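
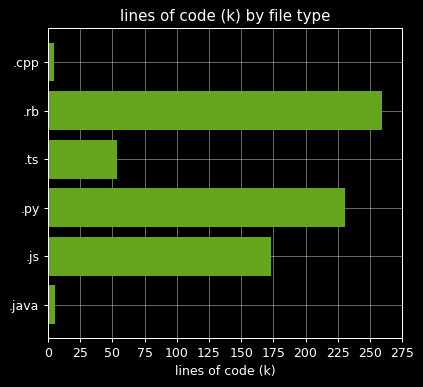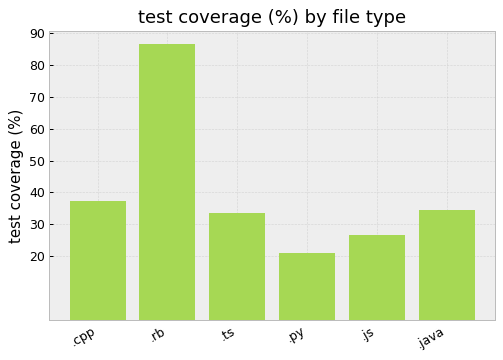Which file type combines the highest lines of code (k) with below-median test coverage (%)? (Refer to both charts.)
.py

Chart 2 median test coverage (%) ≈ 30; below-median file types: .ts, .py, .js. Among those, .py has the highest lines of code (k) (≈ 225).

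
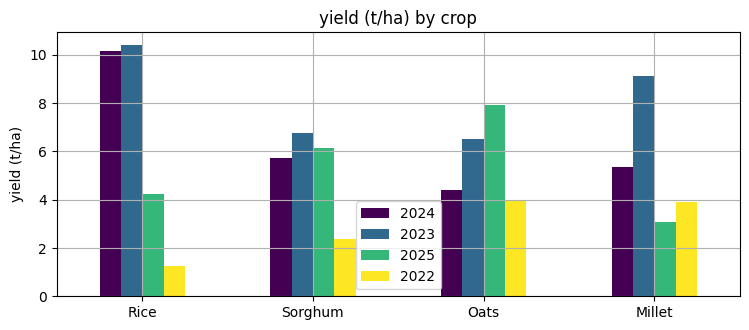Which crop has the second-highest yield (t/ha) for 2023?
Millet

Top 3 for 2023: Rice ≈ 10, Millet ≈ 9, Sorghum ≈ 7.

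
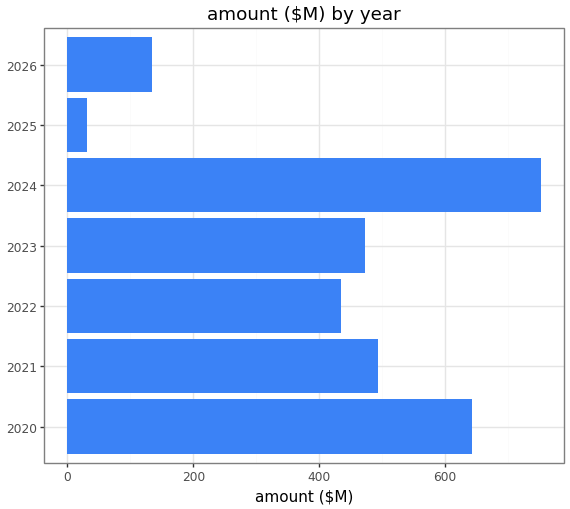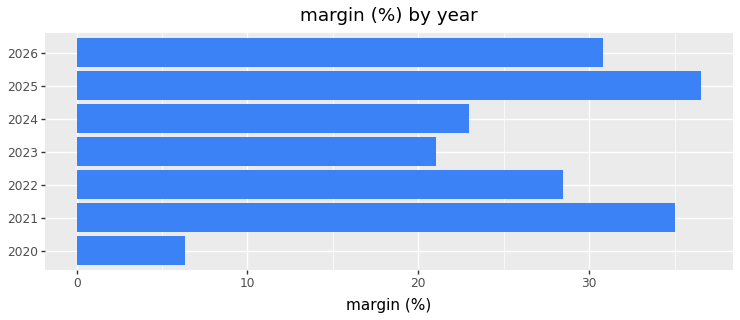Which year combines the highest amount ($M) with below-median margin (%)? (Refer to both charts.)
Chart 2 median margin (%) ≈ 30; below-median years: 2020, 2023, 2024. Among those, 2024 has the highest amount ($M) (≈ 800).

2024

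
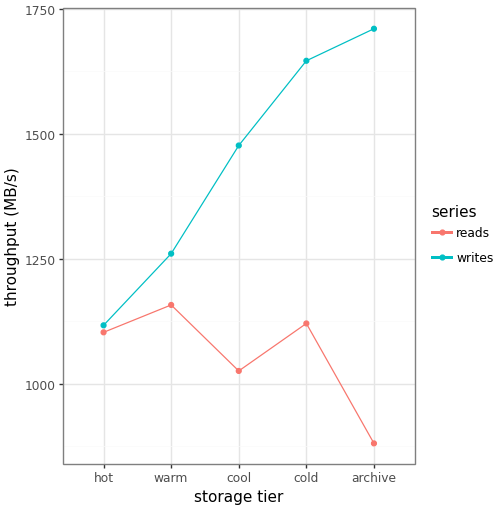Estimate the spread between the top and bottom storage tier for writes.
Max archive ≈ 1700, min hot ≈ 1100; range ≈ 600.

≈ 600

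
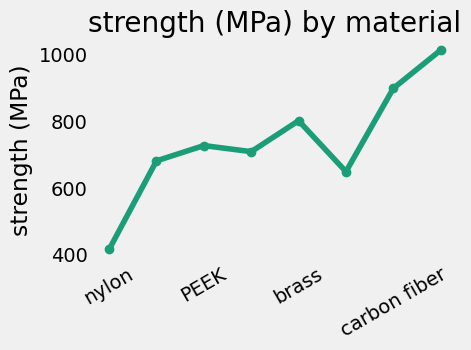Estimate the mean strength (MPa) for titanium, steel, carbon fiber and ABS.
≈ 825

(700 + 700 + 900 + 1000) / 4 ≈ 825.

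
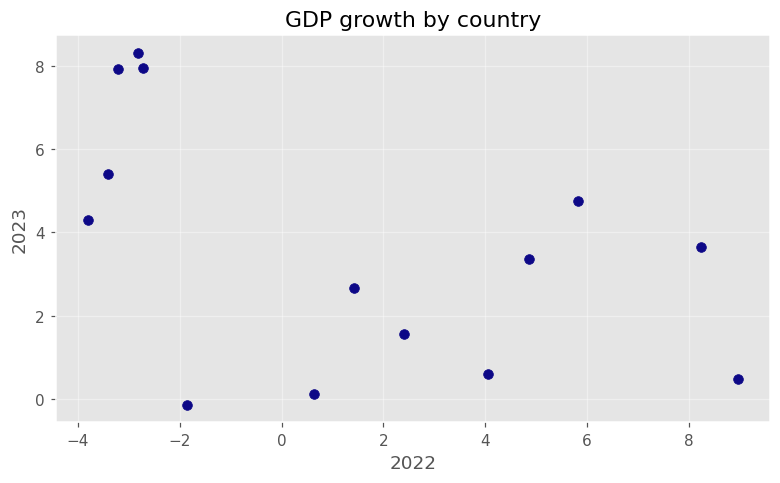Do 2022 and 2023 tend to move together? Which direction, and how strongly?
Points are negatively correlated; moderate (|r| ≈ 0.5).

negative, moderate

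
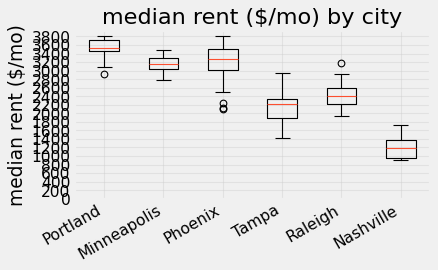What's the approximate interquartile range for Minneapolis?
≈ 200

Q3 ≈ 3200, Q1 ≈ 3000; IQR ≈ 200.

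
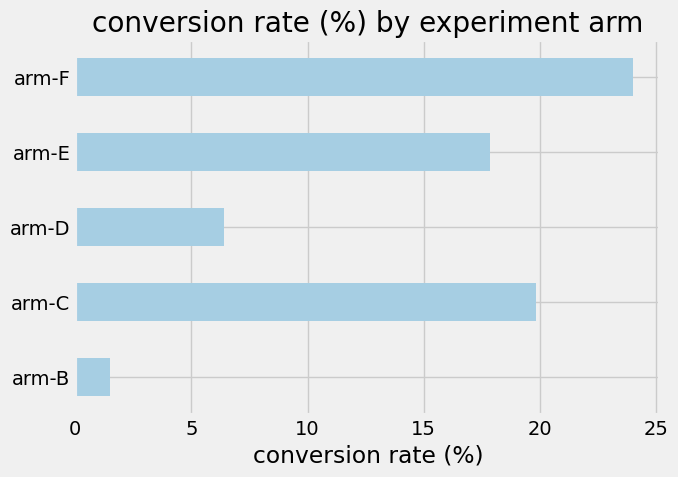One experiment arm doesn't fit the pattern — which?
arm-B ≈ 2; the rest sit between ≈ 6 and ≈ 24.

arm-B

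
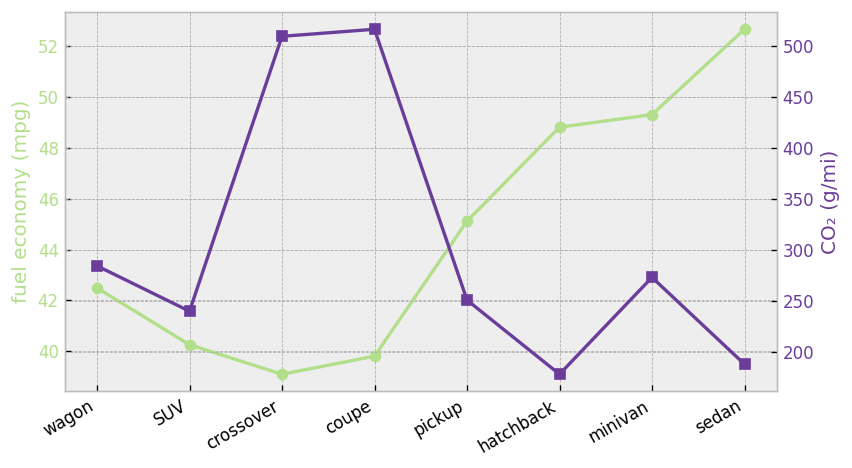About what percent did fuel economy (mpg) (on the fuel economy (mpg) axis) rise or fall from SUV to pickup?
≈ +15%

SUV ≈ 40, pickup ≈ 46; (46 − 40) / 40 ≈ +15%.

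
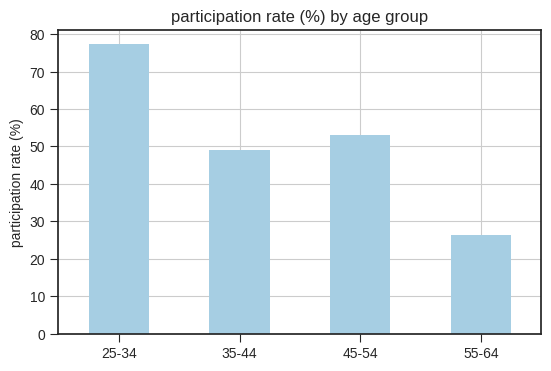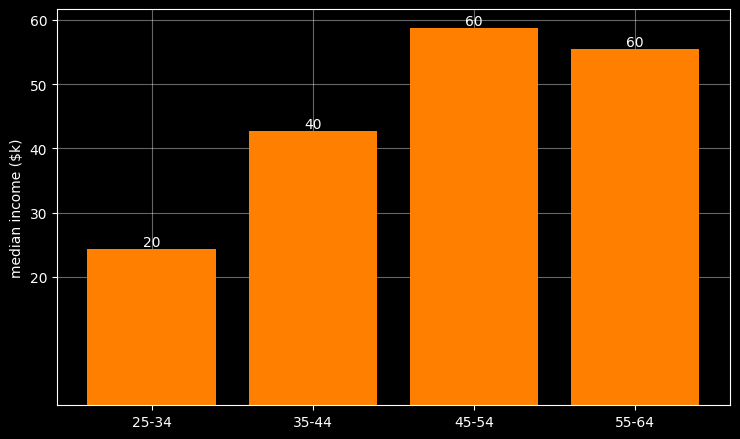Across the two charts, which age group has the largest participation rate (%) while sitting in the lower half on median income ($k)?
Chart 2 median median income ($k) ≈ 50; below-median age groups: 25-34, 35-44. Among those, 25-34 has the highest participation rate (%) (≈ 80).

25-34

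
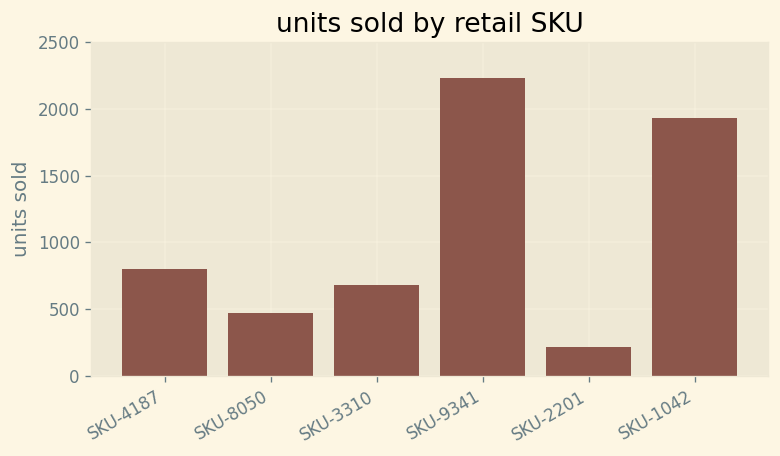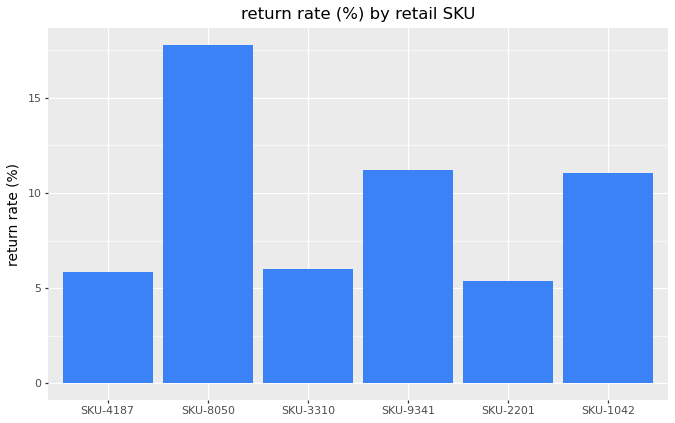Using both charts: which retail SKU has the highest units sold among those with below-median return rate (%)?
Chart 2 median return rate (%) ≈ 8; below-median retail SKUs: SKU-4187, SKU-3310, SKU-2201. Among those, SKU-4187 has the highest units sold (≈ 1000).

SKU-4187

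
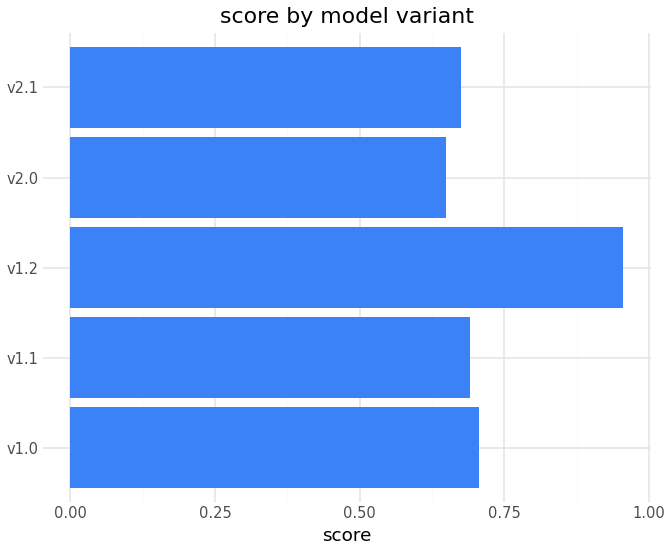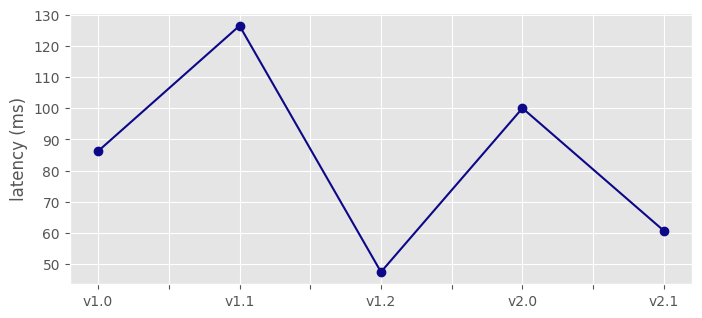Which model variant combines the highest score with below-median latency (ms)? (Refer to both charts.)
Chart 2 median latency (ms) ≈ 80; below-median model variants: v1.2, v2.1. Among those, v1.2 has the highest score (≈ 1).

v1.2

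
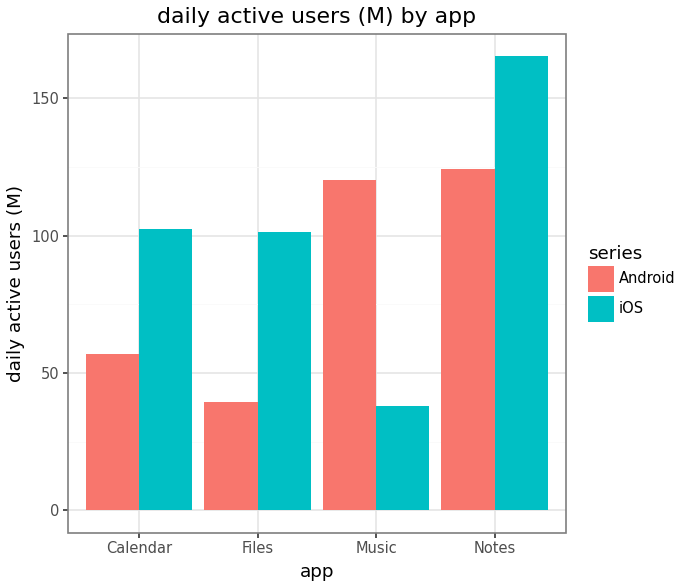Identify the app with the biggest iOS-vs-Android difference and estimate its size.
Music: iOS ≈ 40, Android ≈ 120 → gap ≈ 80. Next-largest (Files) is only ≈ 60.

Music, ≈ 80 M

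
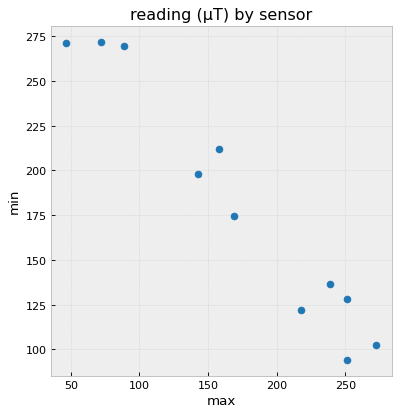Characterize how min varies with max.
negative, strong

Points are negatively correlated; strong (|r| ≈ 1.0).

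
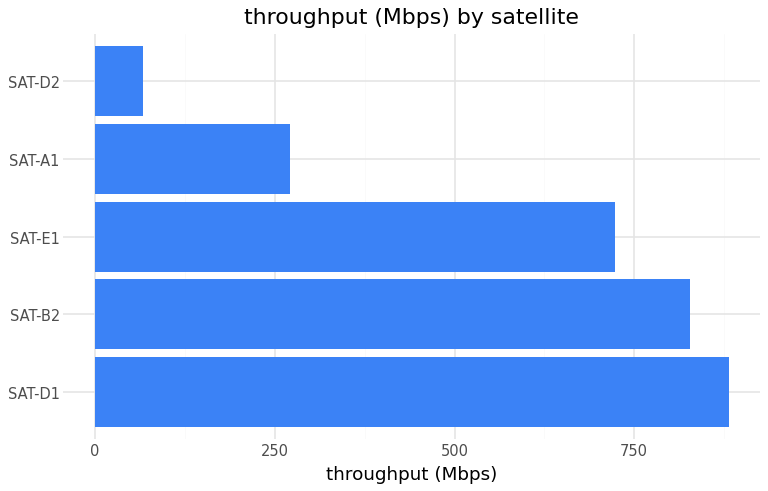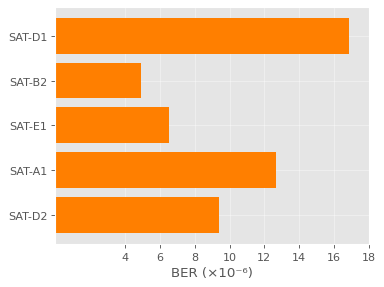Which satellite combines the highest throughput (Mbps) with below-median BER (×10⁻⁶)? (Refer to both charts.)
SAT-B2

Chart 2 median BER (×10⁻⁶) ≈ 10; below-median satellites: SAT-B2, SAT-E1. Among those, SAT-B2 has the highest throughput (Mbps) (≈ 800).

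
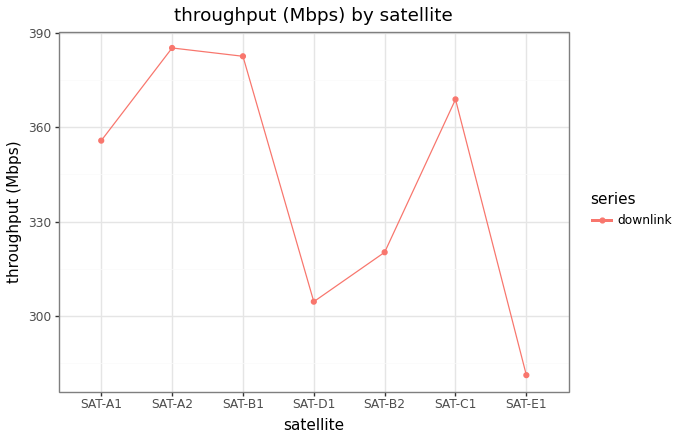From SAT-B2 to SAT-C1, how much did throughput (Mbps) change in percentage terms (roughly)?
≈ +15.6%

SAT-B2 ≈ 320, SAT-C1 ≈ 370; (370 − 320) / 320 ≈ +15.6%.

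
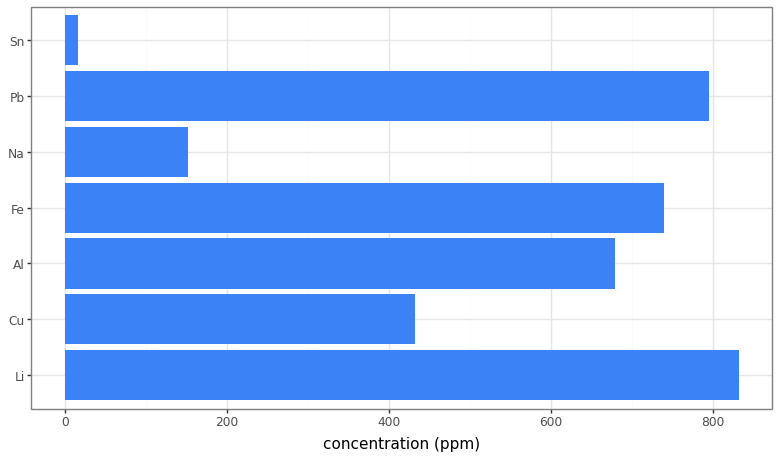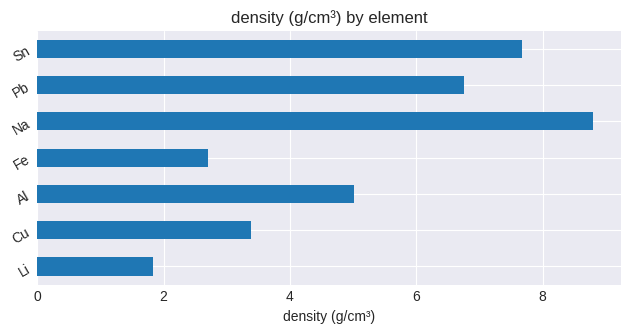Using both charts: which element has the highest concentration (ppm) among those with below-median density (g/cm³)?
Chart 2 median density (g/cm³) ≈ 5; below-median elements: Li, Cu, Fe. Among those, Li has the highest concentration (ppm) (≈ 800).

Li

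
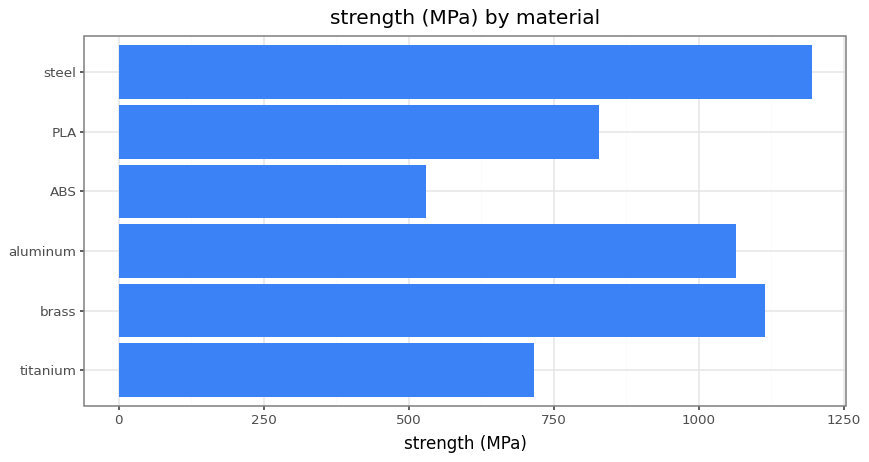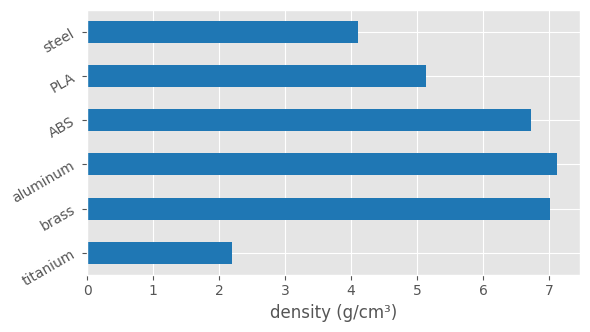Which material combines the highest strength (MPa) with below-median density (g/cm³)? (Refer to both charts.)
steel

Chart 2 median density (g/cm³) ≈ 6; below-median materials: titanium, PLA, steel. Among those, steel has the highest strength (MPa) (≈ 1200).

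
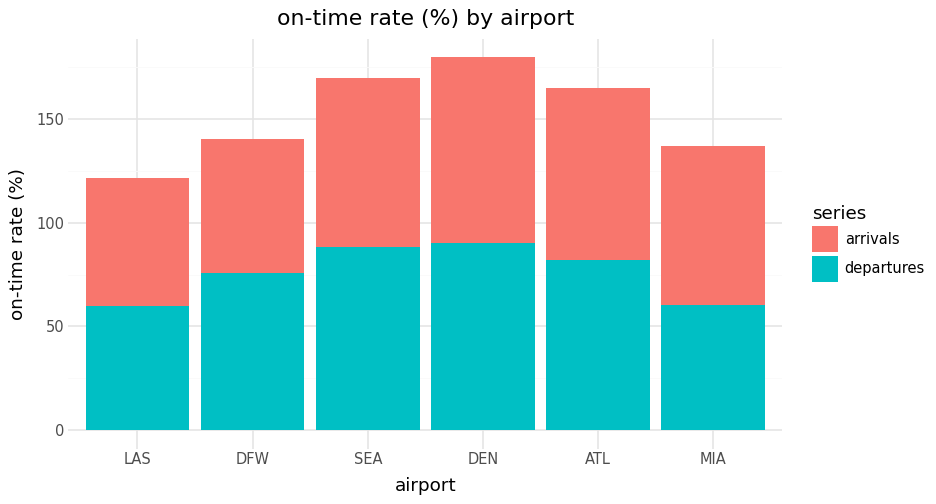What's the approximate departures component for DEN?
≈ 100

departures top ≈ 100, bottom ≈ 0; segment ≈ 100.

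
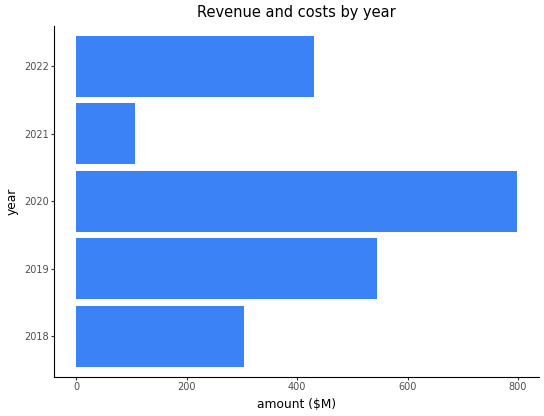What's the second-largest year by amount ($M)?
Top 3: 2020 ≈ 800, 2019 ≈ 500, 2022 ≈ 400.

2019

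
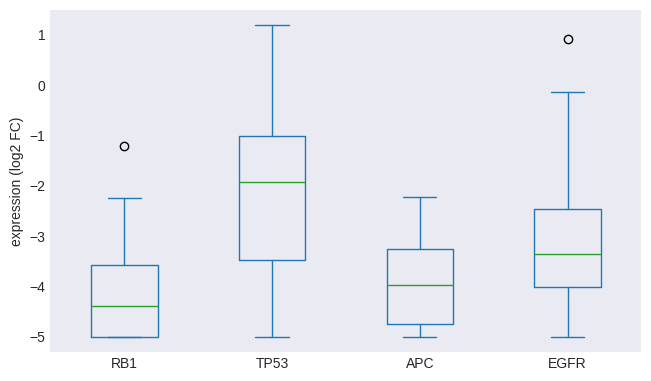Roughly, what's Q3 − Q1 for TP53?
≈ 2.4

Q3 ≈ -1.0, Q1 ≈ -3.4; IQR ≈ 2.4.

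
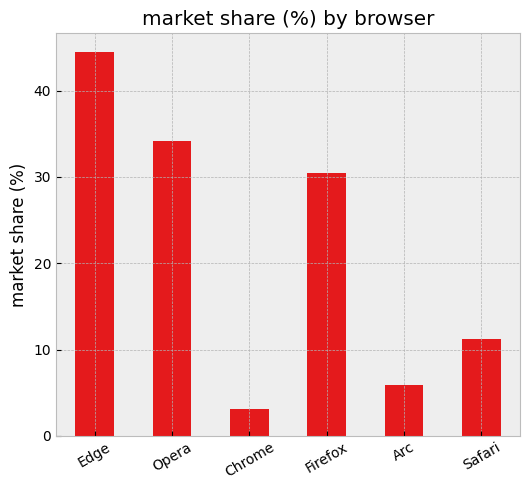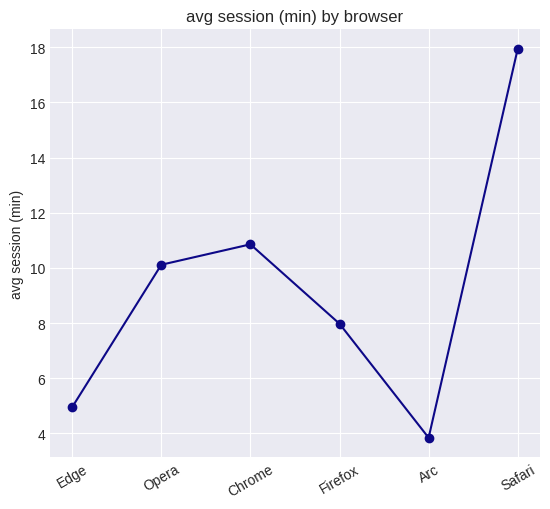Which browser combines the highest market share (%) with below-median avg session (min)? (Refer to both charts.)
Edge

Chart 2 median avg session (min) ≈ 10; below-median browsers: Edge, Firefox, Arc. Among those, Edge has the highest market share (%) (≈ 45).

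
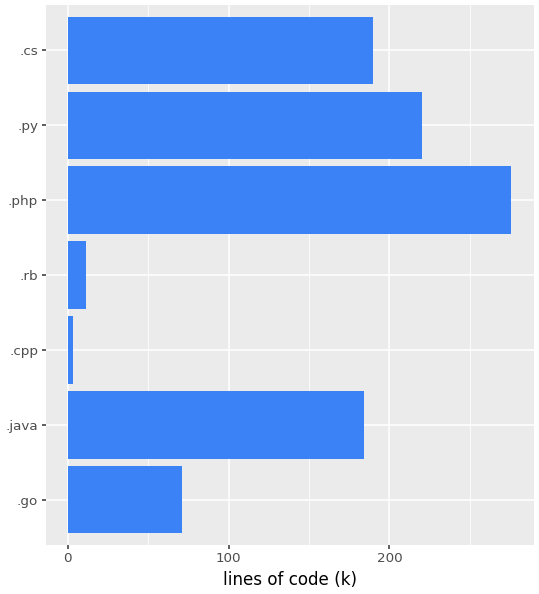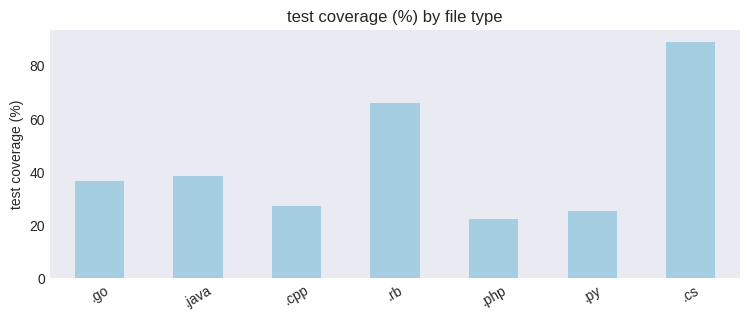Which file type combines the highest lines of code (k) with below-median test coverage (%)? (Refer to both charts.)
.php

Chart 2 median test coverage (%) ≈ 40; below-median file types: .cpp, .php, .py. Among those, .php has the highest lines of code (k) (≈ 300).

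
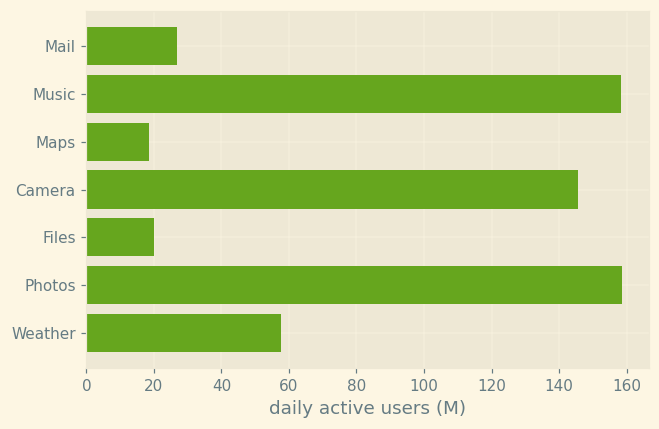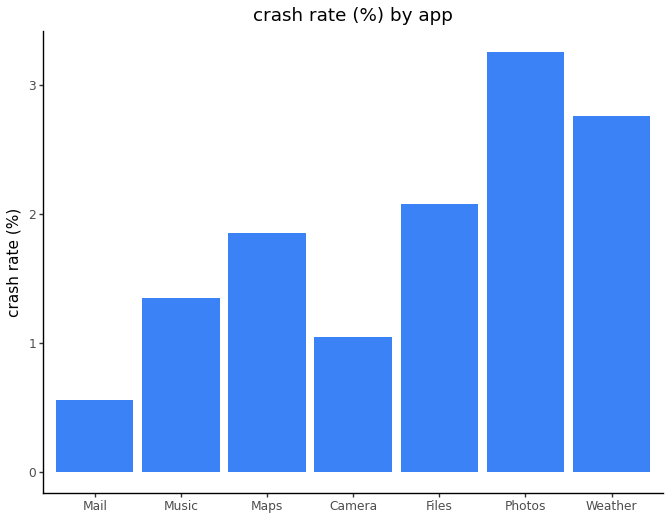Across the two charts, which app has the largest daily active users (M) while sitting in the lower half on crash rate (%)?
Chart 2 median crash rate (%) ≈ 2; below-median apps: Mail, Music, Camera. Among those, Music has the highest daily active users (M) (≈ 160).

Music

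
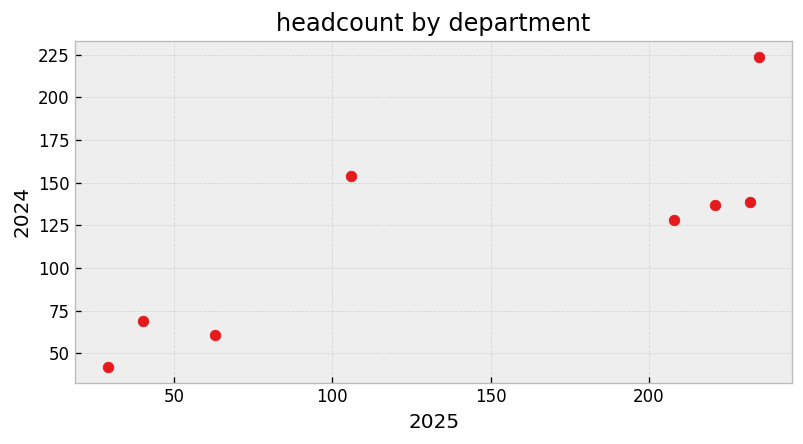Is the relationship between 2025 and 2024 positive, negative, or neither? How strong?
Points are positively correlated; strong (|r| ≈ 0.8).

positive, strong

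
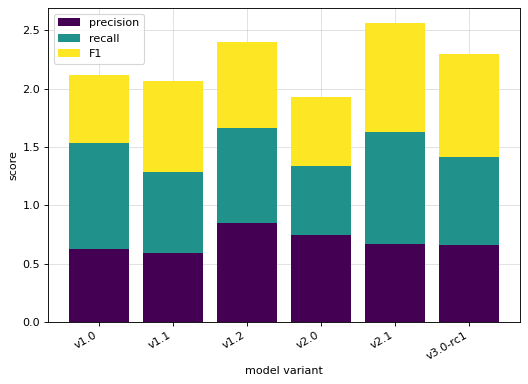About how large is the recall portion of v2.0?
recall top ≈ 1.5, bottom ≈ 1.0; segment ≈ 0.5.

≈ 0.5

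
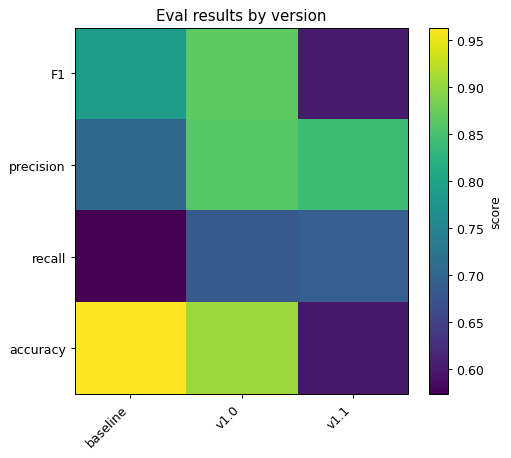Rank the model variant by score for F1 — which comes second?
baseline

Top 3 for F1: v1.0 ≈ 0.85, baseline ≈ 0.80, v1.1 ≈ 0.60.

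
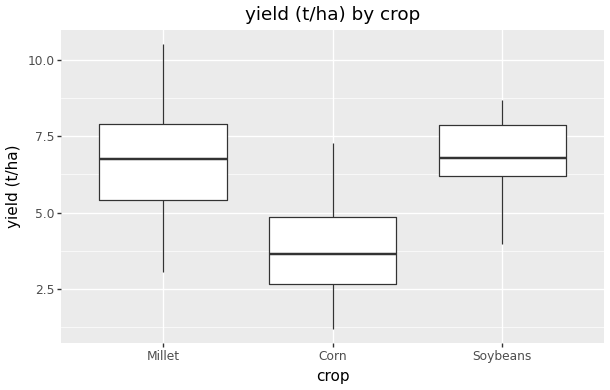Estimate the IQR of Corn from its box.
Q3 ≈ 5.0, Q1 ≈ 2.5; IQR ≈ 2.5.

≈ 2.5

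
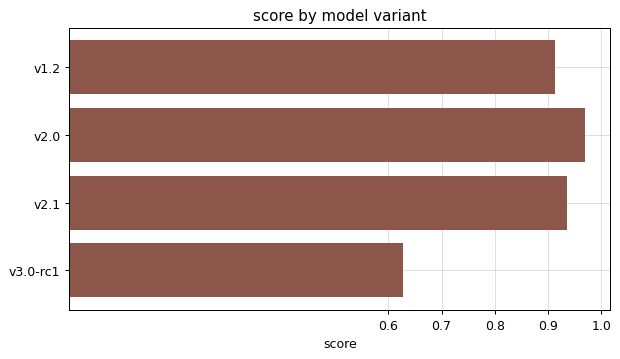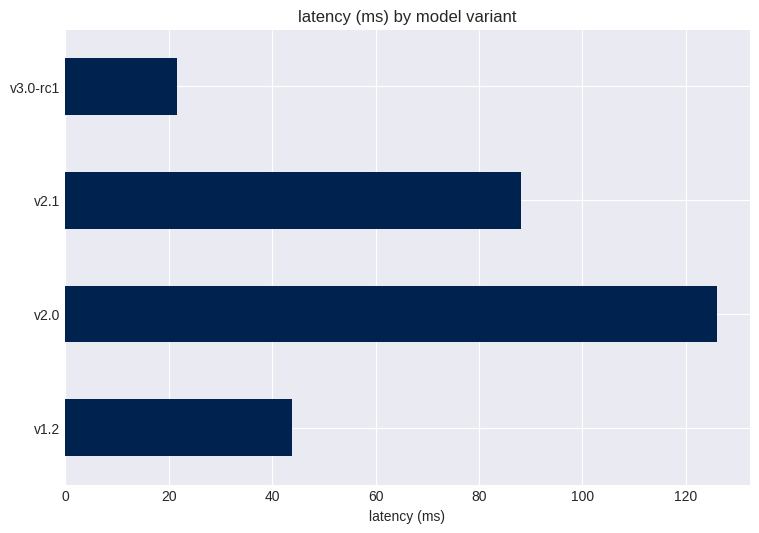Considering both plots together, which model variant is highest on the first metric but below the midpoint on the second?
Chart 2 median latency (ms) ≈ 60; below-median model variants: v1.2, v3.0-rc1. Among those, v1.2 has the highest score (≈ 0.9).

v1.2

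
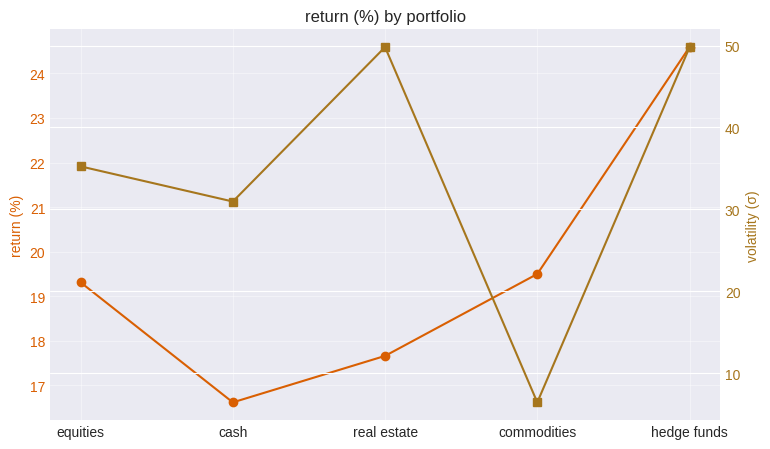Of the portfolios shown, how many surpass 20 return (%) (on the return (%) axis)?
Above 20: hedge funds.

1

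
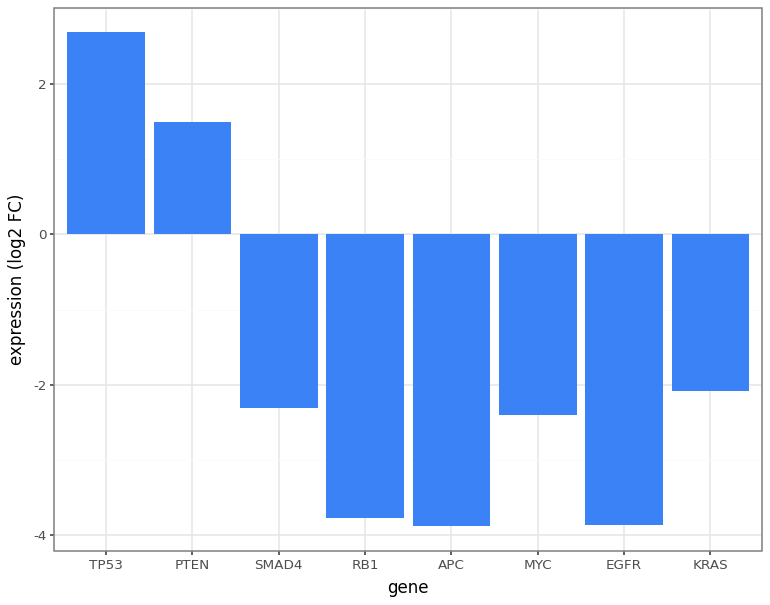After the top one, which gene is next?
Top 3: TP53 ≈ 3, PTEN ≈ 1, KRAS ≈ -2.

PTEN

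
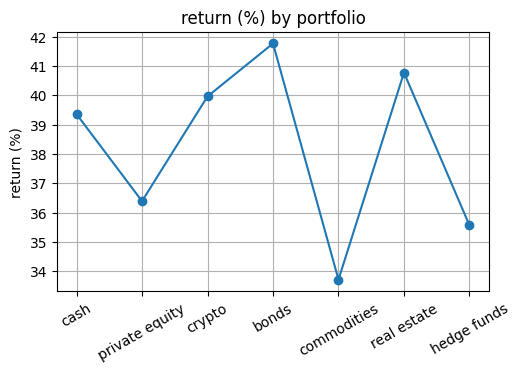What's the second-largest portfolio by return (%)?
real estate

Top 3: bonds ≈ 42, real estate ≈ 41, crypto ≈ 40.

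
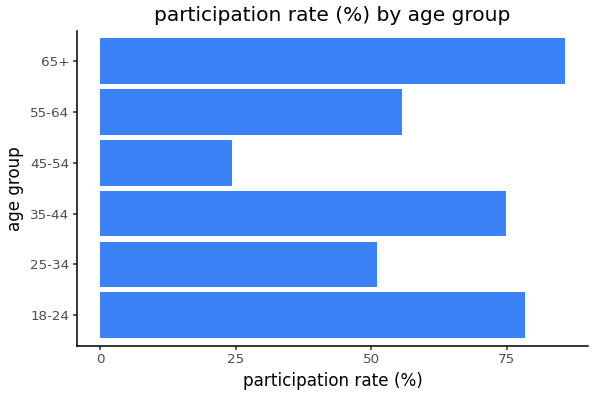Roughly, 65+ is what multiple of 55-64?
≈ 1.5×

65+ ≈ 90, 55-64 ≈ 60; 90/60 ≈ 1.5.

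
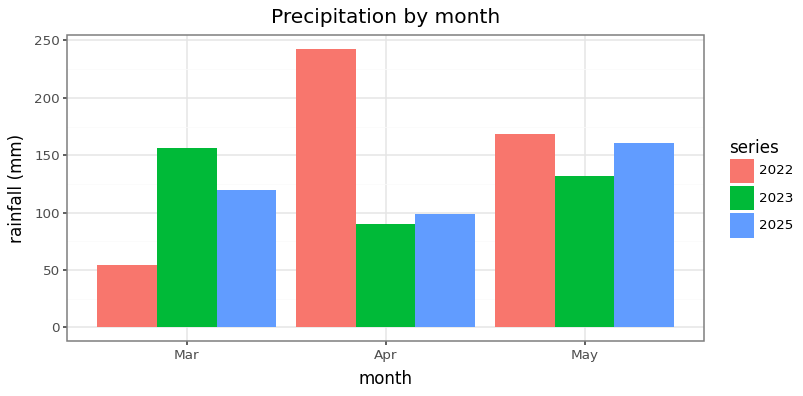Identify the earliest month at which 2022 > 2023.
Mar: 2022 ≈ 50 vs 2023 ≈ 150 (not yet); Apr: 2022 ≈ 250 vs 2023 ≈ 100 (first crossover).

Apr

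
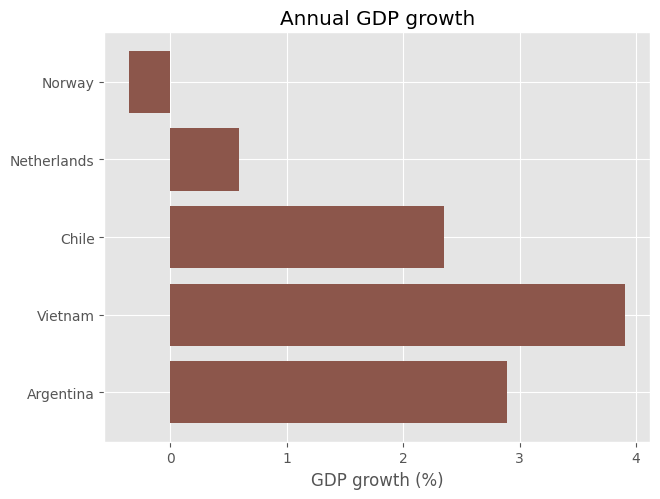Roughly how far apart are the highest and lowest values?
≈ 4.5

Max Vietnam ≈ 4.0, min Norway ≈ -0.5; range ≈ 4.5.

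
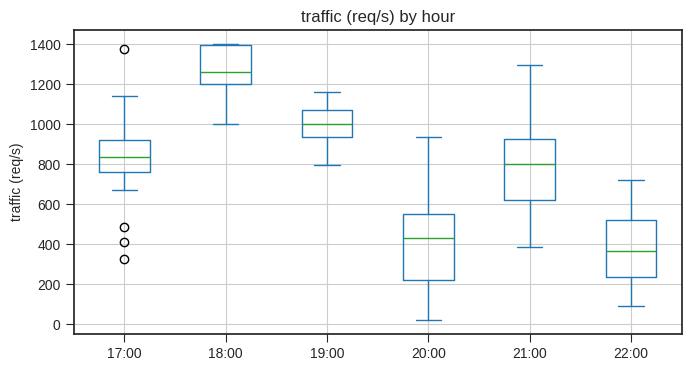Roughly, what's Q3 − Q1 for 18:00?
Q3 ≈ 1400, Q1 ≈ 1200; IQR ≈ 200.

≈ 200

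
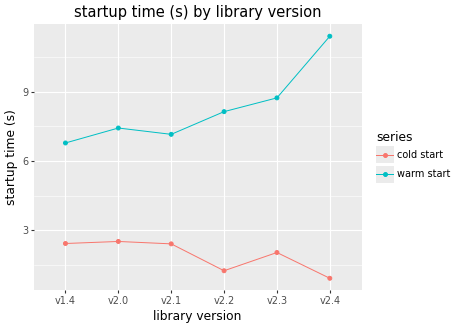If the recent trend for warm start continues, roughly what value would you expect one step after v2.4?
≈ 12.5

Last three: 8, 9, 11 → slope ≈ 1.5/step → next ≈ 12.5.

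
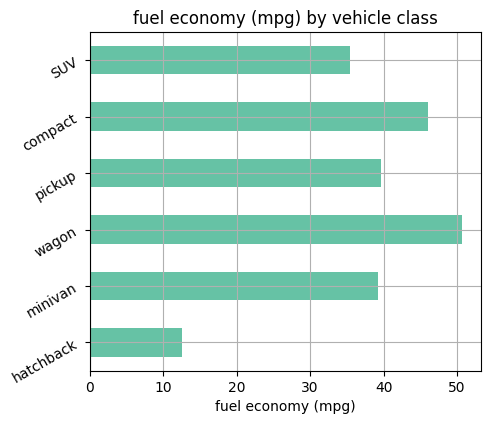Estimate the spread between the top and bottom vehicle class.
≈ 35

Max wagon ≈ 50, min hatchback ≈ 15; range ≈ 35.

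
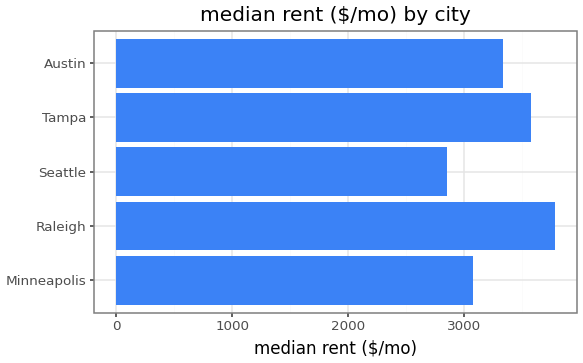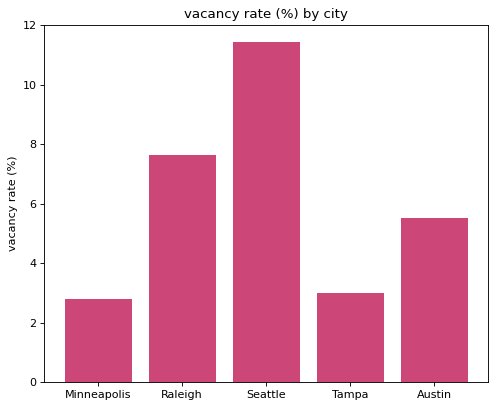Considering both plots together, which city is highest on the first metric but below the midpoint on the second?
Chart 2 median vacancy rate (%) ≈ 6; below-median cities: Minneapolis, Tampa. Among those, Tampa has the highest median rent ($/mo) (≈ 3500).

Tampa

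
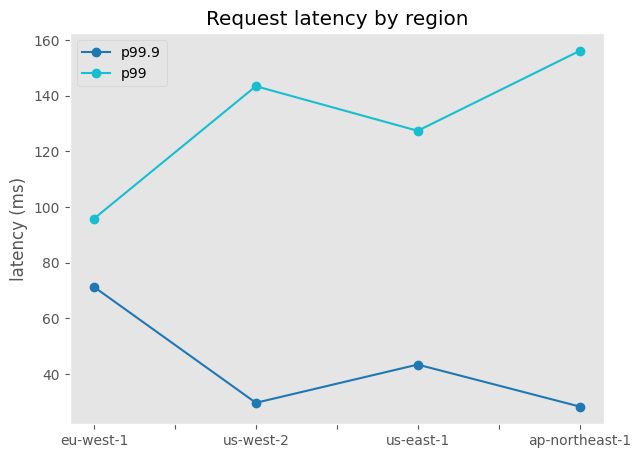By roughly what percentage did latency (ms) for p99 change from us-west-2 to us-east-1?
≈ -14.3%

us-west-2 ≈ 140, us-east-1 ≈ 120; (120 − 140) / 140 ≈ -14.3%.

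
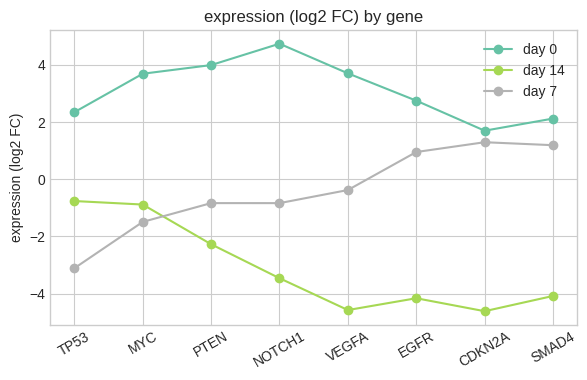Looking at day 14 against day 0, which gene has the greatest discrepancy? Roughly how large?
VEGFA: day 14 ≈ -5, day 0 ≈ 4 → gap ≈ 9. Next-largest (NOTCH1) is only ≈ 8.

VEGFA, ≈ 9 log2 FC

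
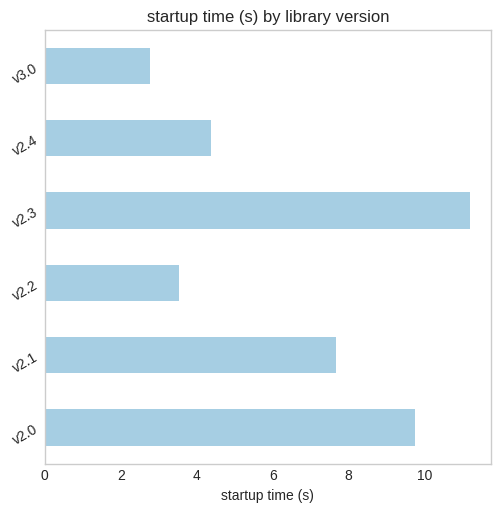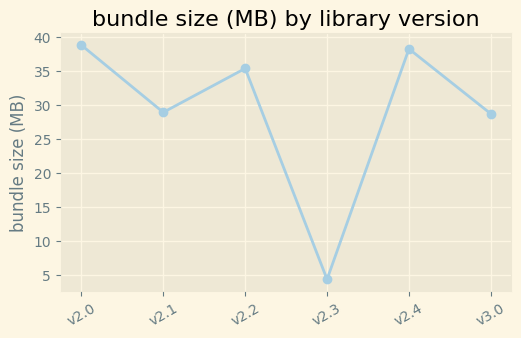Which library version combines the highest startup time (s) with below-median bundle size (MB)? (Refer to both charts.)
Chart 2 median bundle size (MB) ≈ 30; below-median library versions: v2.1, v2.3, v3.0. Among those, v2.3 has the highest startup time (s) (≈ 12).

v2.3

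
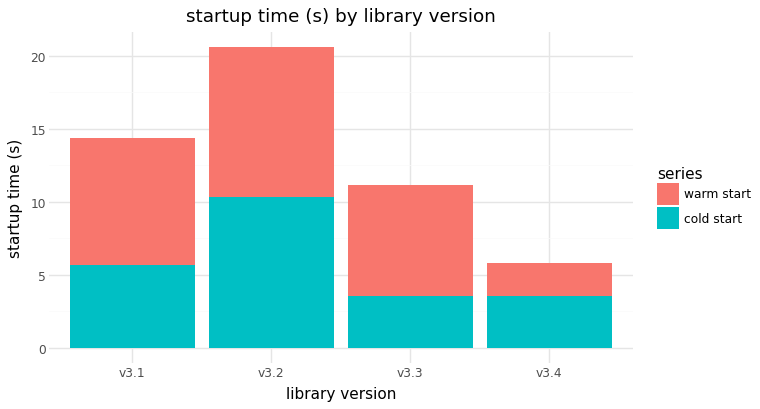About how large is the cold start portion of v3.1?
≈ 6

cold start top ≈ 6, bottom ≈ 0; segment ≈ 6.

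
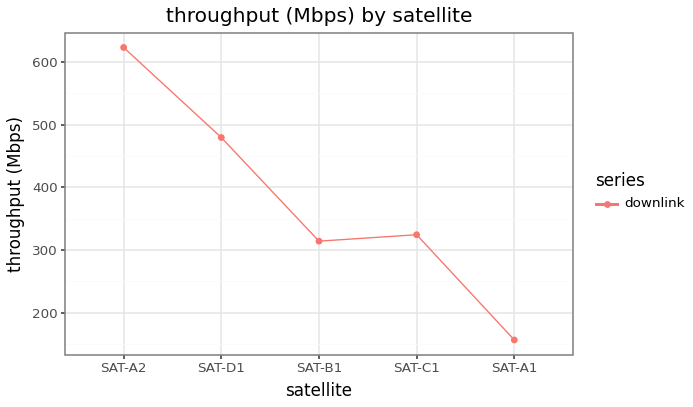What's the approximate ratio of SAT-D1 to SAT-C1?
≈ 1.67×

SAT-D1 ≈ 500, SAT-C1 ≈ 300; 500/300 ≈ 1.67.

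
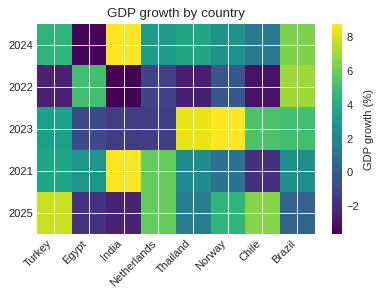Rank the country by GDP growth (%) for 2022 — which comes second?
Egypt

Top 3 for 2022: Brazil ≈ 8, Egypt ≈ 6, Norway ≈ 0.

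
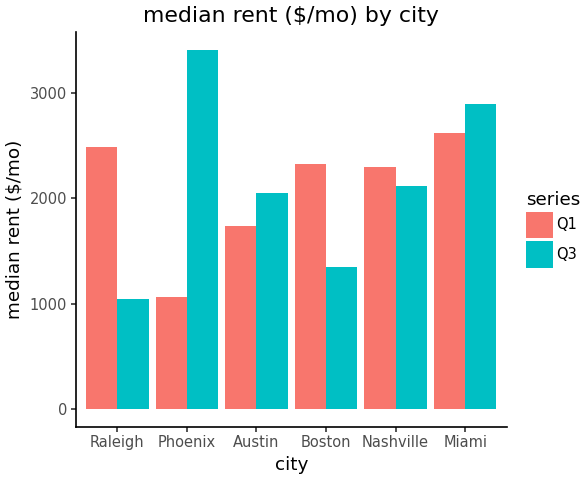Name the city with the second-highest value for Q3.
Top 3 for Q3: Phoenix ≈ 3500, Miami ≈ 3000, Nashville ≈ 2000.

Miami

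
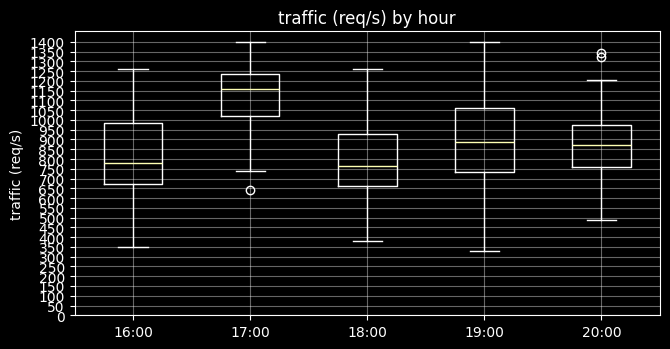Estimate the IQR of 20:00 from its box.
Q3 ≈ 1000, Q1 ≈ 750; IQR ≈ 250.

≈ 250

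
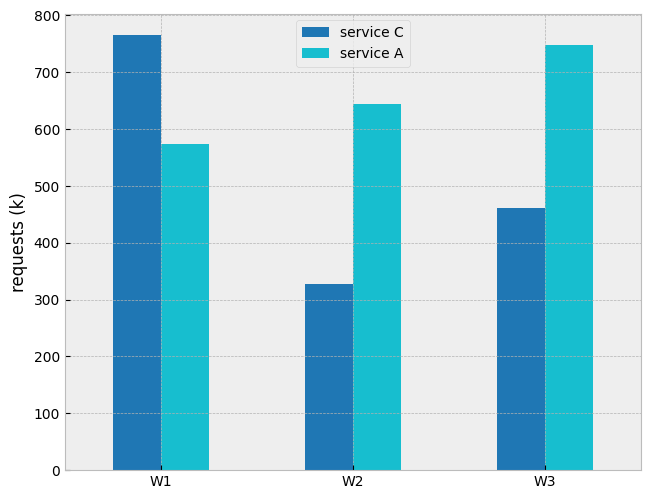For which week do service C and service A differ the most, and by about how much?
W2: service C ≈ 300, service A ≈ 600 → gap ≈ 300. Next-largest (W3) is only ≈ 200.

W2, ≈ 300 k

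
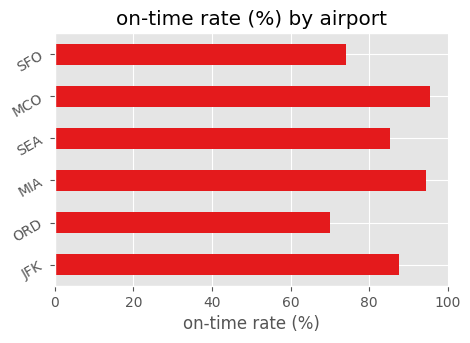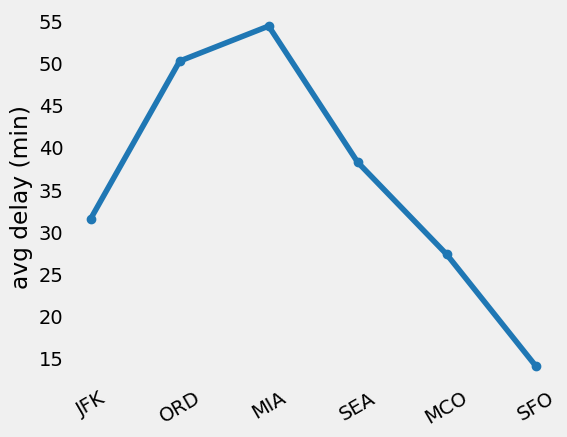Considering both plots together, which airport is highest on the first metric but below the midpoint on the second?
Chart 2 median avg delay (min) ≈ 35; below-median airports: JFK, MCO, SFO. Among those, MCO has the highest on-time rate (%) (≈ 100).

MCO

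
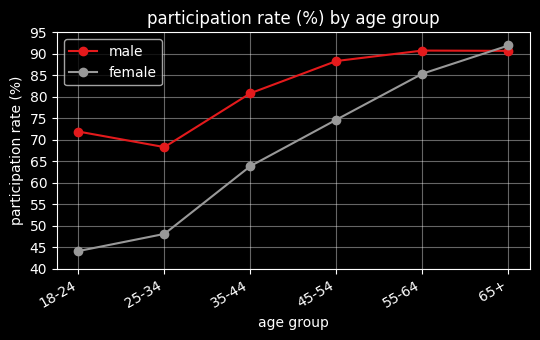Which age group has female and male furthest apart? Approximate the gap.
18-24, ≈ 25 %

18-24: female ≈ 45, male ≈ 70 → gap ≈ 25. Next-largest (25-34) is only ≈ 20.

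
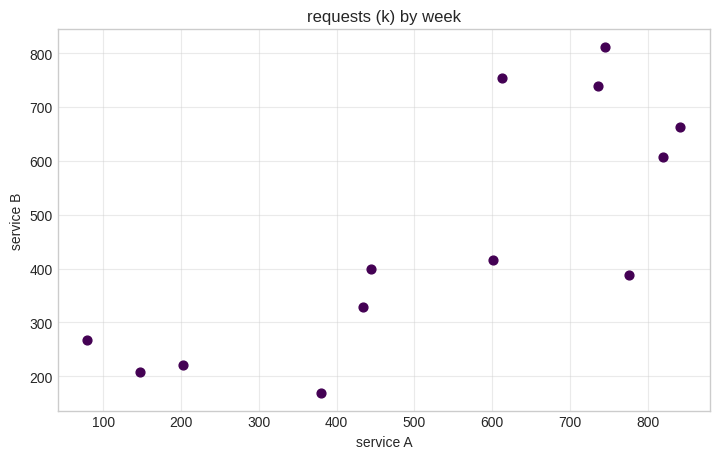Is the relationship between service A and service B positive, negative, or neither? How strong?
positive, strong

Points are positively correlated; strong (|r| ≈ 0.8).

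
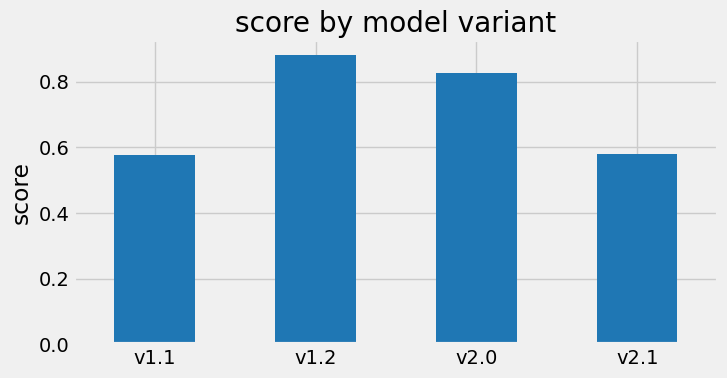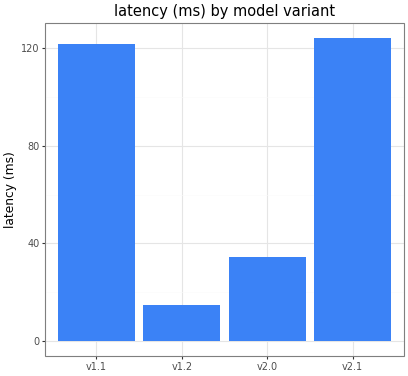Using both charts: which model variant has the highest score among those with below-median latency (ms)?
Chart 2 median latency (ms) ≈ 80; below-median model variants: v1.2, v2.0. Among those, v1.2 has the highest score (≈ 0.9).

v1.2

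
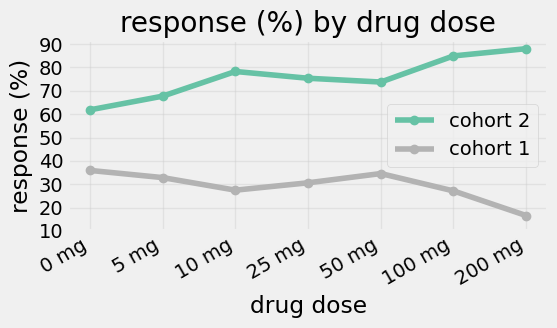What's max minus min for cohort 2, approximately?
Max 200 mg ≈ 90, min 0 mg ≈ 60; range ≈ 30.

≈ 30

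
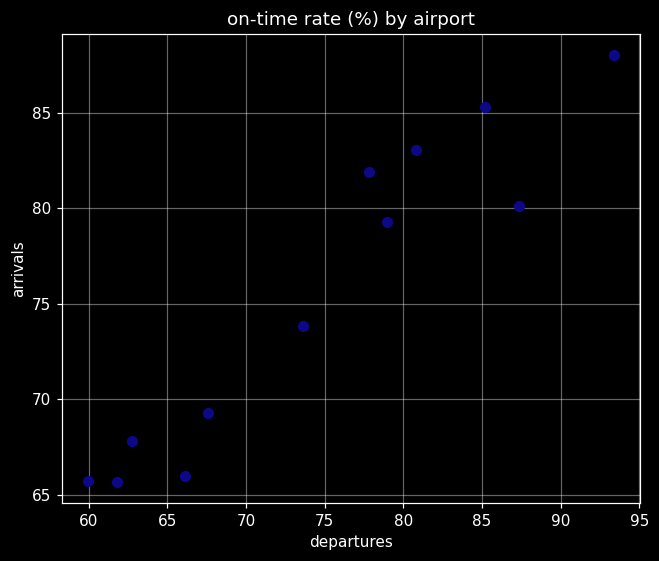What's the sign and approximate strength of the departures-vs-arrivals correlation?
Points are positively correlated; strong (|r| ≈ 1.0).

positive, strong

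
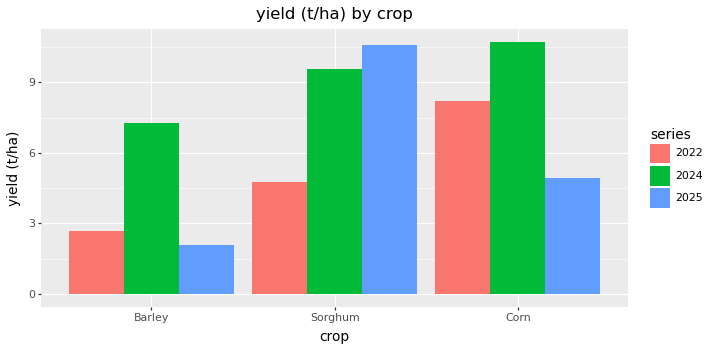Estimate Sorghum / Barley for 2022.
≈ 1.67×

Sorghum ≈ 5, Barley ≈ 3; 5/3 ≈ 1.67.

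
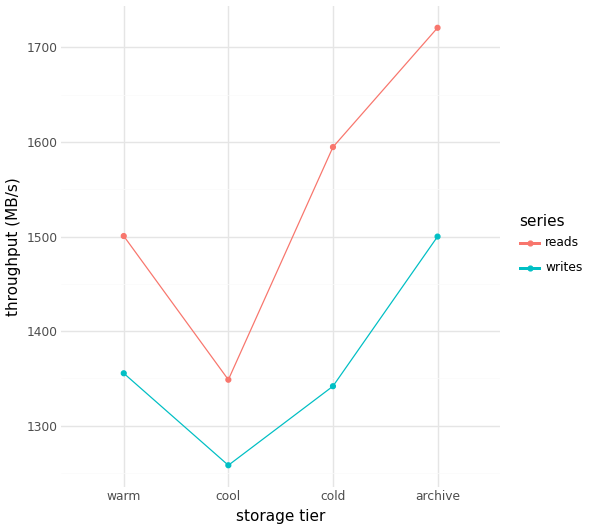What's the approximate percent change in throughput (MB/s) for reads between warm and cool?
warm ≈ 1500, cool ≈ 1350; (1350 − 1500) / 1500 ≈ -10%.

≈ -10%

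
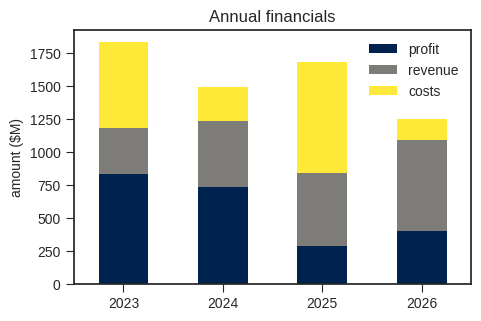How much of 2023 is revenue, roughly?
revenue top ≈ 1200, bottom ≈ 800; segment ≈ 400.

≈ 400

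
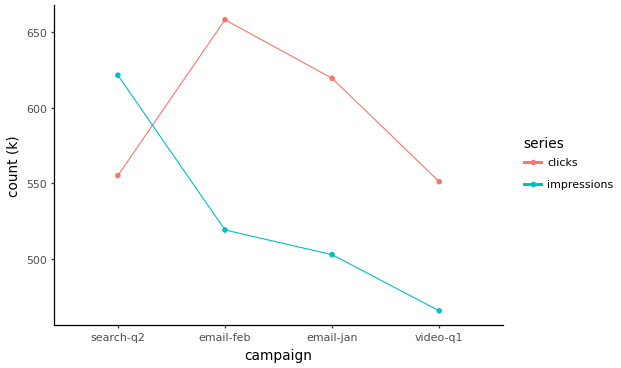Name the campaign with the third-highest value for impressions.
email-jan

Top 4 for impressions: search-q2 ≈ 620, email-feb ≈ 520, email-jan ≈ 500, video-q1 ≈ 460.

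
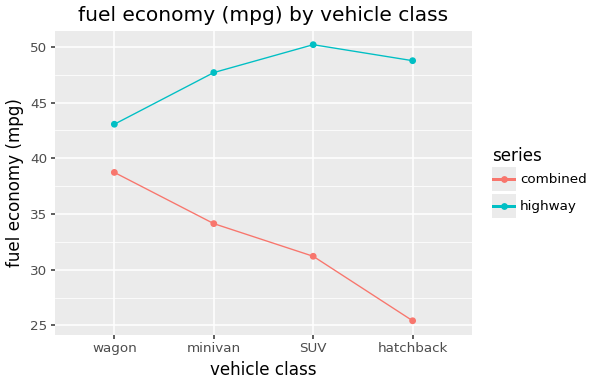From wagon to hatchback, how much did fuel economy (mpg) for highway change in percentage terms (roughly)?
wagon ≈ 45, hatchback ≈ 50; (50 − 45) / 45 ≈ +11.1%.

≈ +11.1%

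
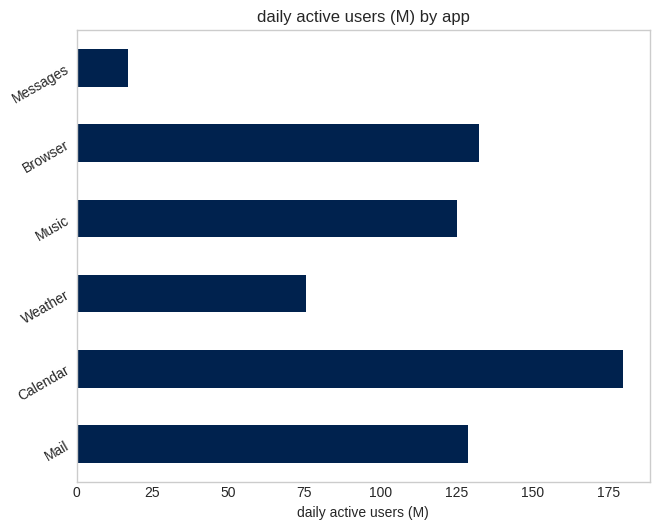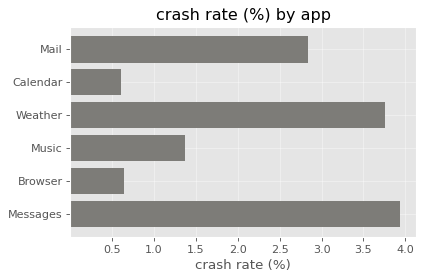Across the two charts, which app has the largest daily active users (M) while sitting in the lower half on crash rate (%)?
Chart 2 median crash rate (%) ≈ 2; below-median apps: Calendar, Music, Browser. Among those, Calendar has the highest daily active users (M) (≈ 180).

Calendar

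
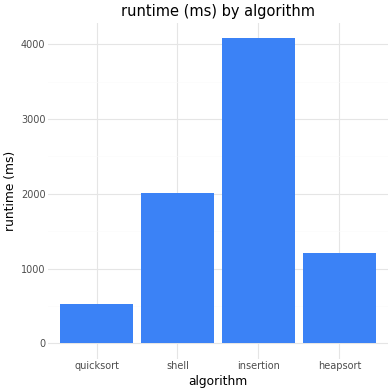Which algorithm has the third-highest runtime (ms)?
Top 4: insertion ≈ 4000, shell ≈ 2000, heapsort ≈ 1000, quicksort ≈ 500.

heapsort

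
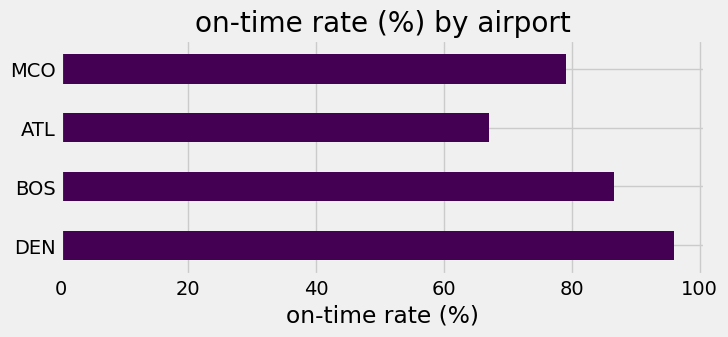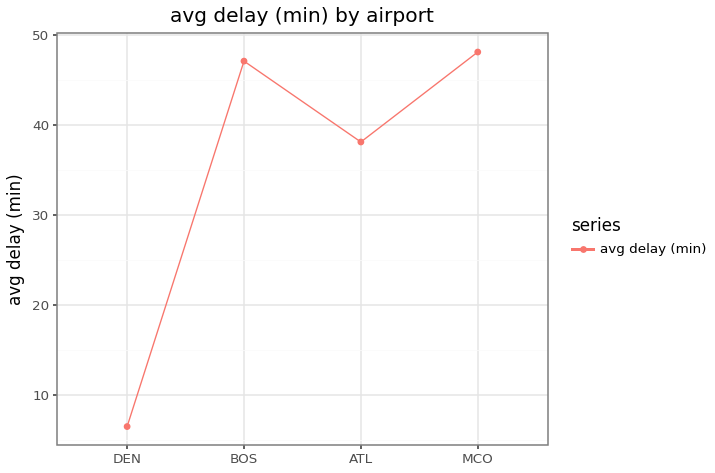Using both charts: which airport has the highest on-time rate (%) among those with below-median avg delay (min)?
Chart 2 median avg delay (min) ≈ 45; below-median airports: DEN, ATL. Among those, DEN has the highest on-time rate (%) (≈ 100).

DEN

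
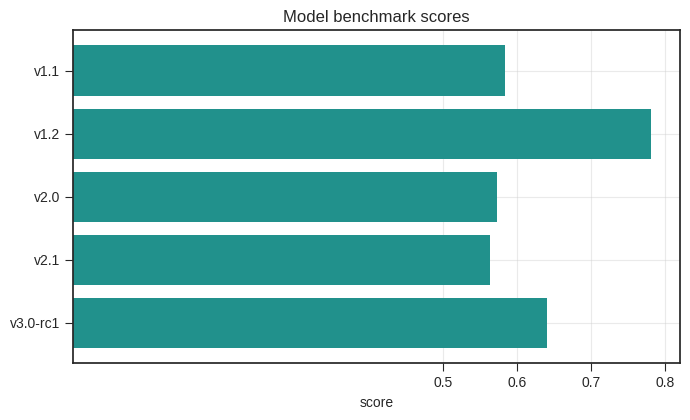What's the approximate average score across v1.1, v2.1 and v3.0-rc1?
(0.6 + 0.6 + 0.6) / 3 ≈ 0.6.

≈ 0.6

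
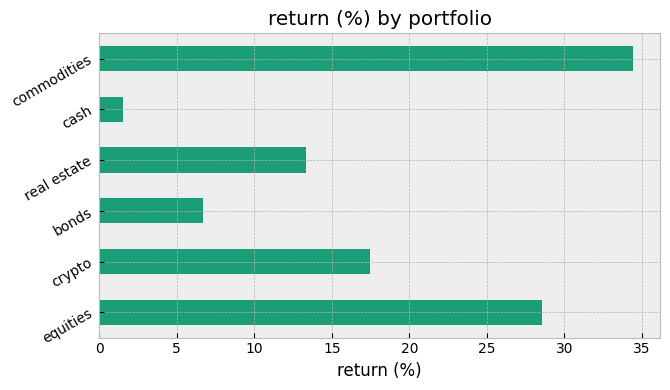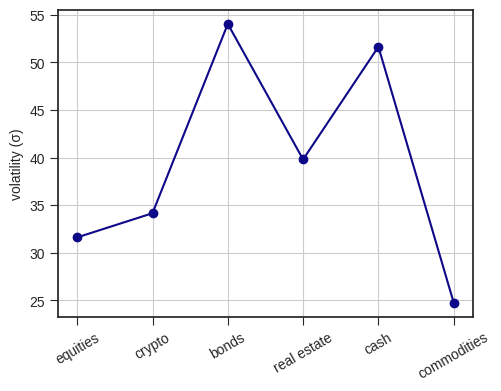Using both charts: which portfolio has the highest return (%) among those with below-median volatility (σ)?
Chart 2 median volatility (σ) ≈ 35; below-median portfolios: equities, crypto, commodities. Among those, commodities has the highest return (%) (≈ 35).

commodities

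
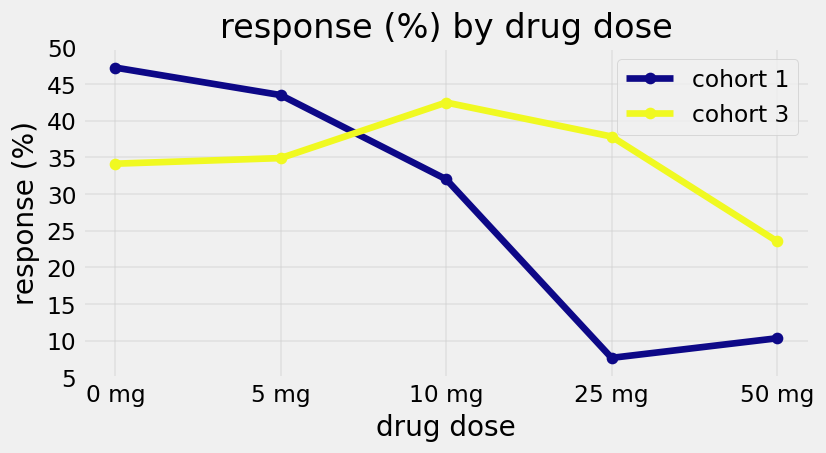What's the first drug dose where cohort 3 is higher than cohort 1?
10 mg

5 mg: cohort 3 ≈ 35 vs cohort 1 ≈ 45 (not yet); 10 mg: cohort 3 ≈ 40 vs cohort 1 ≈ 30 (first crossover).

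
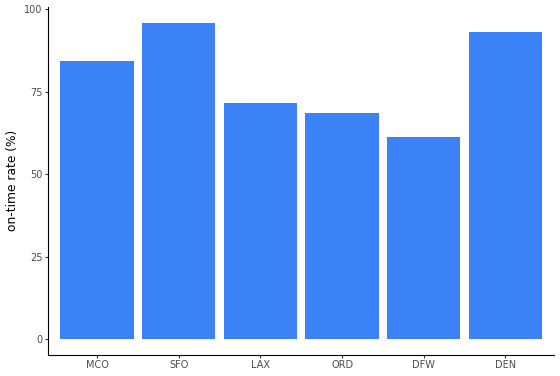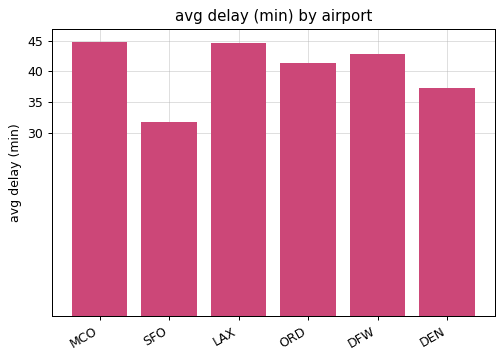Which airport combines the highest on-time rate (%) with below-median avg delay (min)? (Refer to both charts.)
Chart 2 median avg delay (min) ≈ 40; below-median airports: SFO, ORD, DEN. Among those, SFO has the highest on-time rate (%) (≈ 100).

SFO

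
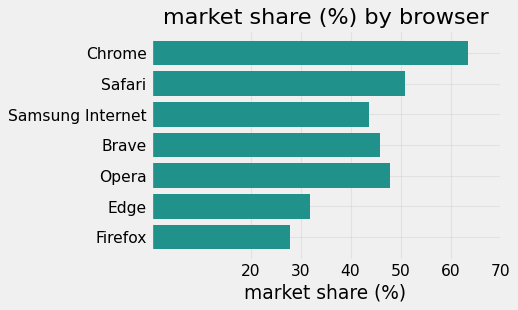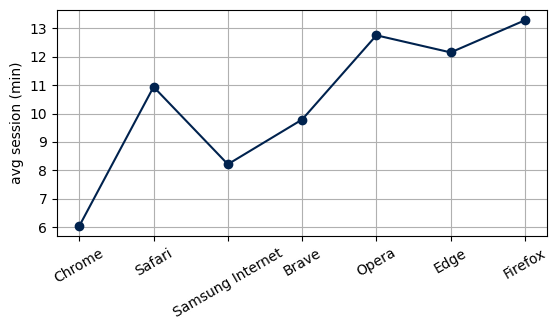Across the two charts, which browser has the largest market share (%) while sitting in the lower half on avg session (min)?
Chrome

Chart 2 median avg session (min) ≈ 10; below-median browsers: Chrome, Samsung Internet, Brave. Among those, Chrome has the highest market share (%) (≈ 60).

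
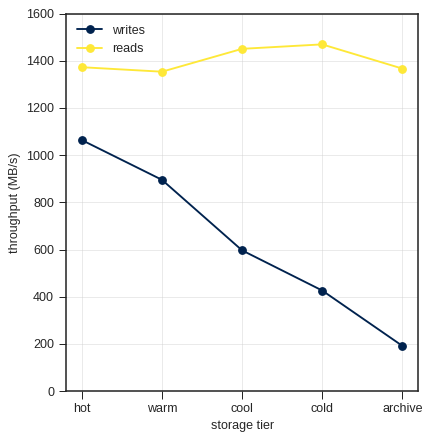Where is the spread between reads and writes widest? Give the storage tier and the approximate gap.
archive, ≈ 1200 MB/s

archive: reads ≈ 1400, writes ≈ 200 → gap ≈ 1200. Next-largest (cold) is only ≈ 1000.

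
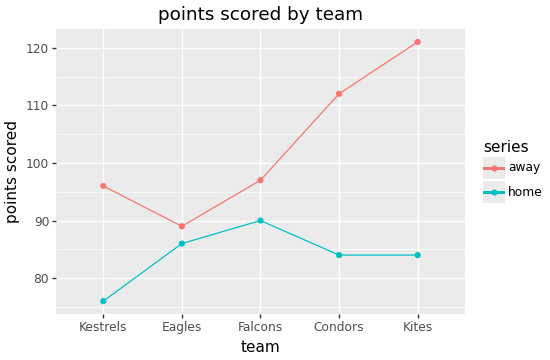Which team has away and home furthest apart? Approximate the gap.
Kites, ≈ 35

Kites: away ≈ 120, home ≈ 85 → gap ≈ 35. Next-largest (Condors) is only ≈ 25.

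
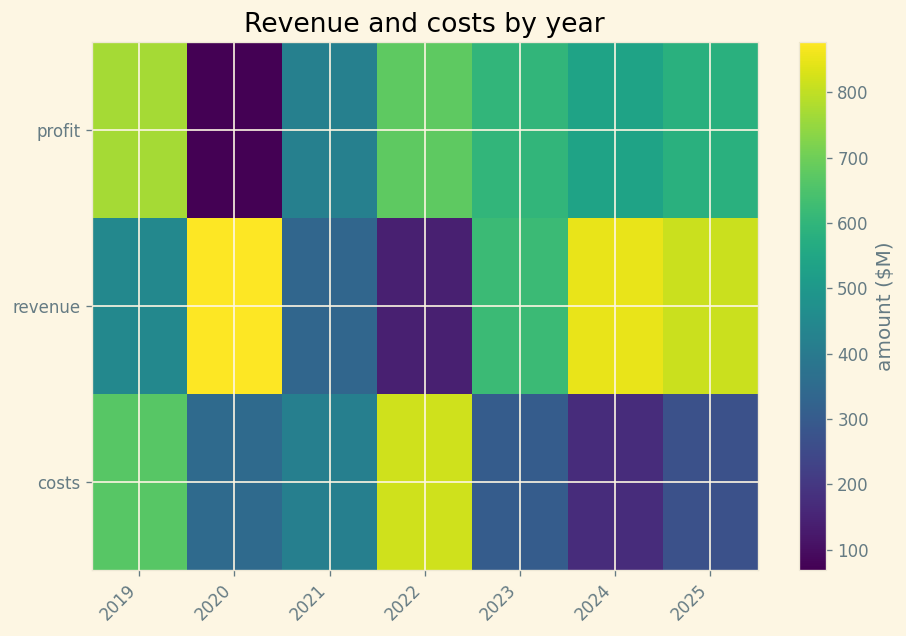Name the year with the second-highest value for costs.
2019

Top 3 for costs: 2022 ≈ 800, 2019 ≈ 700, 2021 ≈ 400.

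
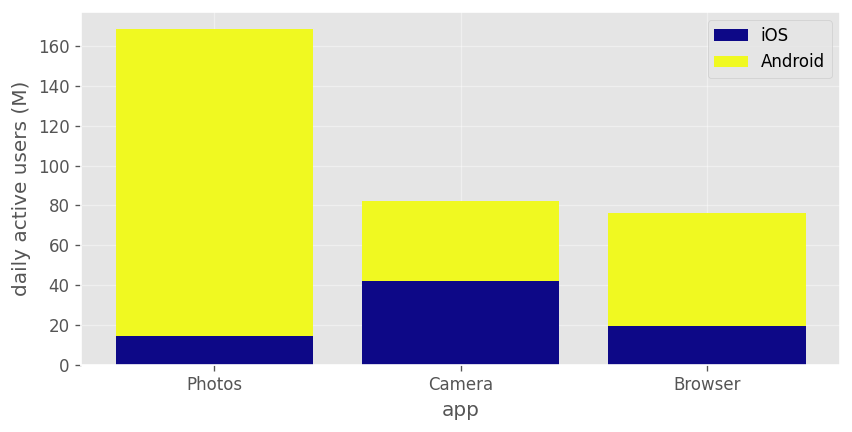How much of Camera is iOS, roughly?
iOS top ≈ 40, bottom ≈ 0; segment ≈ 40.

≈ 40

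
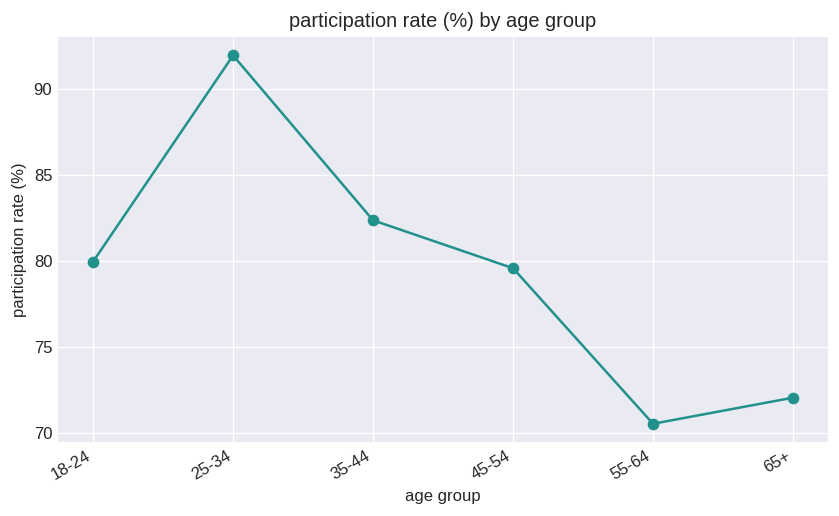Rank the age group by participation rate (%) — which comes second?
35-44

Top 3: 25-34 ≈ 92, 35-44 ≈ 82, 18-24 ≈ 80.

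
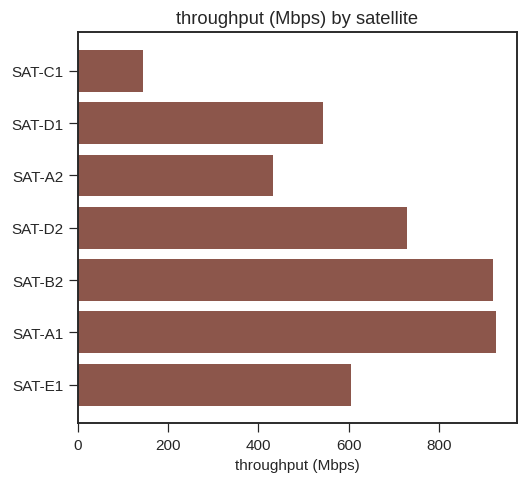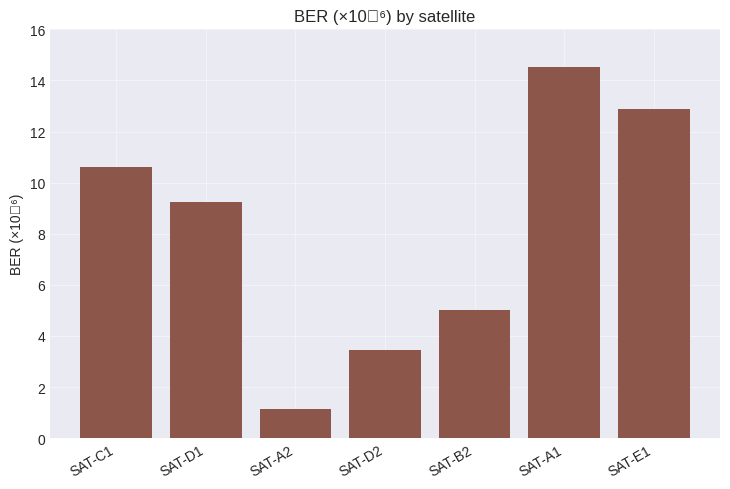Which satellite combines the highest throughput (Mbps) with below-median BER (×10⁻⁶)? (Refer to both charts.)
SAT-B2

Chart 2 median BER (×10⁻⁶) ≈ 10; below-median satellites: SAT-A2, SAT-D2, SAT-B2. Among those, SAT-B2 has the highest throughput (Mbps) (≈ 900).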